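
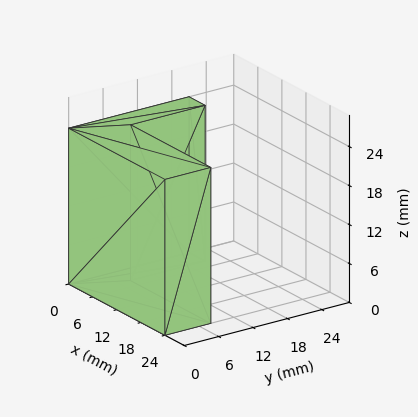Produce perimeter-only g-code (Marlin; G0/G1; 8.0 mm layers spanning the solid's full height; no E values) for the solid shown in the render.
Reading the render: the shape is an L-shaped prism: outer 24 × 21 mm, arm thicknesses ≈ 8 mm (horizontal) and 4 mm (vertical), extruded 24 mm in z (dimensions read to the nearest mm from the axis ticks). For the g-code, the solid's height is divided into equal slices at the stated Δz and each level perimeter traced with G1 moves after a G0 lift.

; perimeter-only toolpath
G21 ; units = mm
G90 ; absolute positioning
G28 ; home
; layer 1
G0 Z8.0
G0 X0.0 Y0.0
G1 X24.0 Y0.0
G1 X24.0 Y8.0
G1 X4.0 Y8.0
G1 X4.0 Y21.0
G1 X0.0 Y21.0
G1 X0.0 Y0.0
; layer 2
G0 Z16.0
G0 X0.0 Y0.0
G1 X24.0 Y0.0
G1 X24.0 Y8.0
G1 X4.0 Y8.0
G1 X4.0 Y21.0
G1 X0.0 Y21.0
G1 X0.0 Y0.0
; layer 3
G0 Z24.0
G0 X0.0 Y0.0
G1 X24.0 Y0.0
G1 X24.0 Y8.0
G1 X4.0 Y8.0
G1 X4.0 Y21.0
G1 X0.0 Y21.0
G1 X0.0 Y0.0
M2 ; end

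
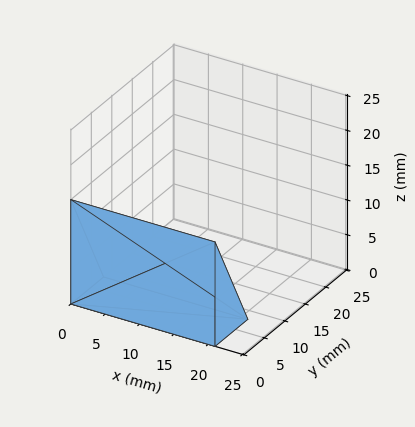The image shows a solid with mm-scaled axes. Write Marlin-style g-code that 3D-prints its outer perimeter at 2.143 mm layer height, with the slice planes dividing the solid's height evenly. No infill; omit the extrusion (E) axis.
Reading the render: the shape is a wedge (ramp): 21 × 8 mm base, rising to 15 mm along the y=0 edge and sloping linearly to z=0 at y=8 (dimensions read to the nearest mm from the axis ticks). For the g-code, the solid's height is divided into equal slices at the stated Δz and each level perimeter traced with G1 moves after a G0 lift.

; perimeter-only toolpath
G21 ; units = mm
G90 ; absolute positioning
G28 ; home
; layer 1
G0 Z2.143
G0 X0.000 Y0.000
G1 X21.000 Y0.000
G1 X21.000 Y6.857
G1 X0.000 Y6.857
G1 X0.000 Y0.000
; layer 2
G0 Z4.286
G0 X0.000 Y0.000
G1 X21.000 Y0.000
G1 X21.000 Y5.714
G1 X0.000 Y5.714
G1 X0.000 Y0.000
; layer 3
G0 Z6.429
G0 X0.000 Y0.000
G1 X21.000 Y0.000
G1 X21.000 Y4.571
G1 X0.000 Y4.571
G1 X0.000 Y0.000
; layer 4
G0 Z8.571
G0 X0.000 Y0.000
G1 X21.000 Y0.000
G1 X21.000 Y3.429
G1 X0.000 Y3.429
G1 X0.000 Y0.000
; layer 5
G0 Z10.714
G0 X0.000 Y0.000
G1 X21.000 Y0.000
G1 X21.000 Y2.286
G1 X0.000 Y2.286
G1 X0.000 Y0.000
; layer 6
G0 Z12.857
G0 X0.000 Y0.000
G1 X21.000 Y0.000
G1 X21.000 Y1.143
G1 X0.000 Y1.143
G1 X0.000 Y0.000
M2 ; end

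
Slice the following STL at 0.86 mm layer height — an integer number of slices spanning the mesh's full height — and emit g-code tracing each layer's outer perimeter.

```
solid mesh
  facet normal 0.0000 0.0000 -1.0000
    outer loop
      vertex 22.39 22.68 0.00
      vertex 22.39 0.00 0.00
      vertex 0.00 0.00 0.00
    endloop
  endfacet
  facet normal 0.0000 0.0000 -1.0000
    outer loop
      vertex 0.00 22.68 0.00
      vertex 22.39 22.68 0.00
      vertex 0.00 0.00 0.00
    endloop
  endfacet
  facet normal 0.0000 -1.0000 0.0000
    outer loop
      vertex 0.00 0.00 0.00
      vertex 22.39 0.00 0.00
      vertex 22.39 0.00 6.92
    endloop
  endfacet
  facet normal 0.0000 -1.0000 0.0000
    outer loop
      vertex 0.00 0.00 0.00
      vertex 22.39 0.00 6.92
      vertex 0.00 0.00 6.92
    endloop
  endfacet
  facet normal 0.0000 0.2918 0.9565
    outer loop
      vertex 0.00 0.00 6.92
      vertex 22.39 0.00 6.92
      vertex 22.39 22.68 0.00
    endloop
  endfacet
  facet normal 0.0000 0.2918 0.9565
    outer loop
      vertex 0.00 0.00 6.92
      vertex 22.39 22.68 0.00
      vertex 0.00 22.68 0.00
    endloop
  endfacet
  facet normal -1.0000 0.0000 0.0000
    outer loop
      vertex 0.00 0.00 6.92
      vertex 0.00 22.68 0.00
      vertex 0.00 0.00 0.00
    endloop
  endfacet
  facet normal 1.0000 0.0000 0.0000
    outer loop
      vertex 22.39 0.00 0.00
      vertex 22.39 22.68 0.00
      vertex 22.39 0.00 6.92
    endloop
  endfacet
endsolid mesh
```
; perimeter-only toolpath
G21 ; units = mm
G90 ; absolute positioning
G28 ; home
; layer 1
G0 Z0.86
G0 X0.00 Y0.00
G1 X22.39 Y0.00
G1 X22.39 Y19.84
G1 X0.00 Y19.84
G1 X0.00 Y0.00
; layer 2
G0 Z1.73
G0 X0.00 Y0.00
G1 X22.39 Y0.00
G1 X22.39 Y17.01
G1 X0.00 Y17.01
G1 X0.00 Y0.00
; layer 3
G0 Z2.59
G0 X0.00 Y0.00
G1 X22.39 Y0.00
G1 X22.39 Y14.18
G1 X0.00 Y14.18
G1 X0.00 Y0.00
; layer 4
G0 Z3.46
G0 X0.00 Y0.00
G1 X22.39 Y0.00
G1 X22.39 Y11.34
G1 X0.00 Y11.34
G1 X0.00 Y0.00
; layer 5
G0 Z4.33
G0 X0.00 Y0.00
G1 X22.39 Y0.00
G1 X22.39 Y8.50
G1 X0.00 Y8.50
G1 X0.00 Y0.00
; layer 6
G0 Z5.19
G0 X0.00 Y0.00
G1 X22.39 Y0.00
G1 X22.39 Y5.67
G1 X0.00 Y5.67
G1 X0.00 Y0.00
; layer 7
G0 Z6.05
G0 X0.00 Y0.00
G1 X22.39 Y0.00
G1 X22.39 Y2.83
G1 X0.00 Y2.83
G1 X0.00 Y0.00
M2 ; end

The solid is a wedge (ramp): 22.4 × 22.7 mm base, rising to 6.92 mm along the y=0 edge and sloping linearly to z=0 at y=22.7. Slicing at Δz = 0.86 mm — 8 equal slices spanning the solid's height, so layer i sits at z = i·h/8 — gives 7 non-empty perimeters. Each is a 4-segment closed polygon; G0 lifts to the layer z and rapids to the start vertex, then G1 traces the edges. The cross-section shrinks linearly with z (the slice at the apex is degenerate and omitted).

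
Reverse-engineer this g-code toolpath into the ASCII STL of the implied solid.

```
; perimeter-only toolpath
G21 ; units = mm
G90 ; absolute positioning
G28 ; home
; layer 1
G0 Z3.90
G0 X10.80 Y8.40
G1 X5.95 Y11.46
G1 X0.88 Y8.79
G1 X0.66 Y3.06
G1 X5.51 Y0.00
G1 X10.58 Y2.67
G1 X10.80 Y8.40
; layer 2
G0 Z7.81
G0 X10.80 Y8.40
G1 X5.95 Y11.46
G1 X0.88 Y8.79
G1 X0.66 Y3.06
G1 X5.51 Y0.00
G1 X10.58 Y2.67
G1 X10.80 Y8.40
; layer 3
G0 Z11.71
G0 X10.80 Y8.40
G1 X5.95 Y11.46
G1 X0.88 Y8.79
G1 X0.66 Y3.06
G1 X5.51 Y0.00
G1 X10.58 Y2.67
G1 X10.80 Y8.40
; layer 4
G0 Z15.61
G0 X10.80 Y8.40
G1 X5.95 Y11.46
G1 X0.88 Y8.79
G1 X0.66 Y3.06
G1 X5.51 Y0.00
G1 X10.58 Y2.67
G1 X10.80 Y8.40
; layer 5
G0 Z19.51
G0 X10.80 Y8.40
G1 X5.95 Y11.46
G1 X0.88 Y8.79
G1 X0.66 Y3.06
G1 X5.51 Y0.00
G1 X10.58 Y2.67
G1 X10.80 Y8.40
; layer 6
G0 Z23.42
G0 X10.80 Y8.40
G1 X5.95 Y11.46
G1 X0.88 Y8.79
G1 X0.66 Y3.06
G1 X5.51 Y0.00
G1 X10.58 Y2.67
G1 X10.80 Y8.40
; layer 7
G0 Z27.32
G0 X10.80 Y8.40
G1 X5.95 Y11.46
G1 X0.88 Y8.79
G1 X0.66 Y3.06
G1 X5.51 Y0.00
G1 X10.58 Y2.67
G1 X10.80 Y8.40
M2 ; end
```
solid part
  facet normal 0.0000 0.0000 -1.0000
    outer loop
      vertex 0.88 8.79 0.00
      vertex 5.95 11.46 0.00
      vertex 10.80 8.40 0.00
    endloop
  endfacet
  facet normal 0.0000 0.0000 -1.0000
    outer loop
      vertex 0.66 3.06 0.00
      vertex 0.88 8.79 0.00
      vertex 10.80 8.40 0.00
    endloop
  endfacet
  facet normal 0.0000 0.0000 -1.0000
    outer loop
      vertex 5.51 0.00 0.00
      vertex 0.66 3.06 0.00
      vertex 10.80 8.40 0.00
    endloop
  endfacet
  facet normal 0.0000 0.0000 -1.0000
    outer loop
      vertex 10.58 2.67 0.00
      vertex 5.51 0.00 0.00
      vertex 10.80 8.40 0.00
    endloop
  endfacet
  facet normal 0.0000 0.0000 1.0000
    outer loop
      vertex 10.80 8.40 27.32
      vertex 5.95 11.46 27.32
      vertex 0.88 8.79 27.32
    endloop
  endfacet
  facet normal 0.0000 0.0000 1.0000
    outer loop
      vertex 10.80 8.40 27.32
      vertex 0.88 8.79 27.32
      vertex 0.66 3.06 27.32
    endloop
  endfacet
  facet normal 0.0000 0.0000 1.0000
    outer loop
      vertex 10.80 8.40 27.32
      vertex 0.66 3.06 27.32
      vertex 5.51 0.00 27.32
    endloop
  endfacet
  facet normal 0.0000 0.0000 1.0000
    outer loop
      vertex 10.80 8.40 27.32
      vertex 5.51 0.00 27.32
      vertex 10.58 2.67 27.32
    endloop
  endfacet
  facet normal 0.5336 0.8457 0.0000
    outer loop
      vertex 10.80 8.40 0.00
      vertex 5.95 11.46 0.00
      vertex 5.95 11.46 27.32
    endloop
  endfacet
  facet normal 0.5336 0.8457 0.0000
    outer loop
      vertex 10.80 8.40 0.00
      vertex 5.95 11.46 27.32
      vertex 10.80 8.40 27.32
    endloop
  endfacet
  facet normal -0.4660 0.8848 0.0000
    outer loop
      vertex 5.95 11.46 0.00
      vertex 0.88 8.79 0.00
      vertex 0.88 8.79 27.32
    endloop
  endfacet
  facet normal -0.4660 0.8848 0.0000
    outer loop
      vertex 5.95 11.46 0.00
      vertex 0.88 8.79 27.32
      vertex 5.95 11.46 27.32
    endloop
  endfacet
  facet normal -0.9993 0.0384 0.0000
    outer loop
      vertex 0.88 8.79 0.00
      vertex 0.66 3.06 0.00
      vertex 0.66 3.06 27.32
    endloop
  endfacet
  facet normal -0.9993 0.0384 0.0000
    outer loop
      vertex 0.88 8.79 0.00
      vertex 0.66 3.06 27.32
      vertex 0.88 8.79 27.32
    endloop
  endfacet
  facet normal -0.5336 -0.8457 0.0000
    outer loop
      vertex 0.66 3.06 0.00
      vertex 5.51 0.00 0.00
      vertex 5.51 0.00 27.32
    endloop
  endfacet
  facet normal -0.5336 -0.8457 0.0000
    outer loop
      vertex 0.66 3.06 0.00
      vertex 5.51 0.00 27.32
      vertex 0.66 3.06 27.32
    endloop
  endfacet
  facet normal 0.4660 -0.8848 0.0000
    outer loop
      vertex 5.51 0.00 0.00
      vertex 10.58 2.67 0.00
      vertex 10.58 2.67 27.32
    endloop
  endfacet
  facet normal 0.4660 -0.8848 0.0000
    outer loop
      vertex 5.51 0.00 0.00
      vertex 10.58 2.67 27.32
      vertex 5.51 0.00 27.32
    endloop
  endfacet
  facet normal 0.9993 -0.0384 0.0000
    outer loop
      vertex 10.58 2.67 0.00
      vertex 10.80 8.40 0.00
      vertex 10.80 8.40 27.32
    endloop
  endfacet
  facet normal 0.9993 -0.0384 0.0000
    outer loop
      vertex 10.58 2.67 0.00
      vertex 10.80 8.40 27.32
      vertex 10.58 2.67 27.32
    endloop
  endfacet
endsolid part

The G0 Z moves step by Δz≈3.90 mm. Every layer's G1 loop is the same polygon, so the solid is a straight extrusion of it from z=0 to z≈27.3. Closing with flat bottom and top caps and triangulating gives 20 facets — a regular 6-sided prism (a cylinder approximated with 6 flat sides), circumscribed radius ≈ 5.73 mm, height ≈ 27.3 mm.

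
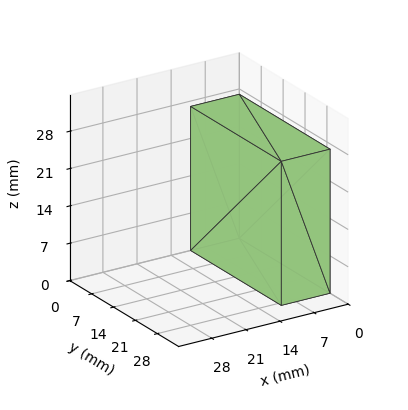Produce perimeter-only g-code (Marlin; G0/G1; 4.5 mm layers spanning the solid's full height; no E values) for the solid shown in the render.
Reading the render: the shape is a rectangular box, roughly 10 × 29 mm footprint and 27 mm tall (dimensions read to the nearest mm from the axis ticks). For the g-code, the solid's height is divided into equal slices at the stated Δz and each level perimeter traced with G1 moves after a G0 lift.

; perimeter-only toolpath
G21 ; units = mm
G90 ; absolute positioning
G28 ; home
; layer 1
G0 Z4.5
G0 X0.0 Y0.0
G1 X10.0 Y0.0
G1 X10.0 Y29.0
G1 X0.0 Y29.0
G1 X0.0 Y0.0
; layer 2
G0 Z9.0
G0 X0.0 Y0.0
G1 X10.0 Y0.0
G1 X10.0 Y29.0
G1 X0.0 Y29.0
G1 X0.0 Y0.0
; layer 3
G0 Z13.5
G0 X0.0 Y0.0
G1 X10.0 Y0.0
G1 X10.0 Y29.0
G1 X0.0 Y29.0
G1 X0.0 Y0.0
; layer 4
G0 Z18.0
G0 X0.0 Y0.0
G1 X10.0 Y0.0
G1 X10.0 Y29.0
G1 X0.0 Y29.0
G1 X0.0 Y0.0
; layer 5
G0 Z22.5
G0 X0.0 Y0.0
G1 X10.0 Y0.0
G1 X10.0 Y29.0
G1 X0.0 Y29.0
G1 X0.0 Y0.0
; layer 6
G0 Z27.0
G0 X0.0 Y0.0
G1 X10.0 Y0.0
G1 X10.0 Y29.0
G1 X0.0 Y29.0
G1 X0.0 Y0.0
M2 ; end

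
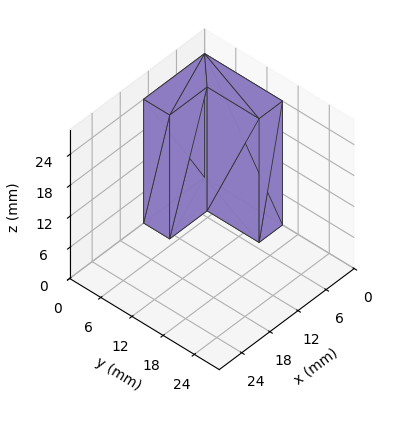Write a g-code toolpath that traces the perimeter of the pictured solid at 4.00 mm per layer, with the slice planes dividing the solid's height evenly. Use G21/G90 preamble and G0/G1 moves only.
Reading the render: the shape is an L-shaped prism: outer 13 × 15 mm, arm thicknesses ≈ 5 mm (horizontal) and 5 mm (vertical), extruded 24 mm in z (dimensions read to the nearest mm from the axis ticks). For the g-code, the solid's height is divided into equal slices at the stated Δz and each level perimeter traced with G1 moves after a G0 lift.

; perimeter-only toolpath
G21 ; units = mm
G90 ; absolute positioning
G28 ; home
; layer 1
G0 Z4.00
G0 X0.00 Y0.00
G1 X13.00 Y0.00
G1 X13.00 Y5.00
G1 X5.00 Y5.00
G1 X5.00 Y15.00
G1 X0.00 Y15.00
G1 X0.00 Y0.00
; layer 2
G0 Z8.00
G0 X0.00 Y0.00
G1 X13.00 Y0.00
G1 X13.00 Y5.00
G1 X5.00 Y5.00
G1 X5.00 Y15.00
G1 X0.00 Y15.00
G1 X0.00 Y0.00
; layer 3
G0 Z12.00
G0 X0.00 Y0.00
G1 X13.00 Y0.00
G1 X13.00 Y5.00
G1 X5.00 Y5.00
G1 X5.00 Y15.00
G1 X0.00 Y15.00
G1 X0.00 Y0.00
; layer 4
G0 Z16.00
G0 X0.00 Y0.00
G1 X13.00 Y0.00
G1 X13.00 Y5.00
G1 X5.00 Y5.00
G1 X5.00 Y15.00
G1 X0.00 Y15.00
G1 X0.00 Y0.00
; layer 5
G0 Z20.00
G0 X0.00 Y0.00
G1 X13.00 Y0.00
G1 X13.00 Y5.00
G1 X5.00 Y5.00
G1 X5.00 Y15.00
G1 X0.00 Y15.00
G1 X0.00 Y0.00
; layer 6
G0 Z24.00
G0 X0.00 Y0.00
G1 X13.00 Y0.00
G1 X13.00 Y5.00
G1 X5.00 Y5.00
G1 X5.00 Y15.00
G1 X0.00 Y15.00
G1 X0.00 Y0.00
M2 ; end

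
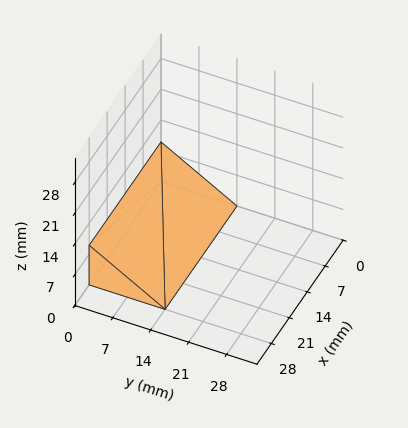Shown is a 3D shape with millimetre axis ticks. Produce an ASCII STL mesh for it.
Reading the render: the shape is a wedge (ramp): 28 × 14 mm base, rising to 9 mm along the y=0 edge and sloping linearly to z=0 at y=14 (dimensions read to the nearest mm from the axis ticks). For the STL, each face is triangulated and given an outward normal.

solid part
  facet normal 0.0000 0.0000 -1.0000
    outer loop
      vertex 28.0 14.0 0.0
      vertex 28.0 0.0 0.0
      vertex 0.0 0.0 0.0
    endloop
  endfacet
  facet normal 0.0000 0.0000 -1.0000
    outer loop
      vertex 0.0 14.0 0.0
      vertex 28.0 14.0 0.0
      vertex 0.0 0.0 0.0
    endloop
  endfacet
  facet normal 0.0000 -1.0000 0.0000
    outer loop
      vertex 0.0 0.0 0.0
      vertex 28.0 0.0 0.0
      vertex 28.0 0.0 9.0
    endloop
  endfacet
  facet normal 0.0000 -1.0000 0.0000
    outer loop
      vertex 0.0 0.0 0.0
      vertex 28.0 0.0 9.0
      vertex 0.0 0.0 9.0
    endloop
  endfacet
  facet normal 0.0000 0.5408 0.8412
    outer loop
      vertex 0.0 0.0 9.0
      vertex 28.0 0.0 9.0
      vertex 28.0 14.0 0.0
    endloop
  endfacet
  facet normal 0.0000 0.5408 0.8412
    outer loop
      vertex 0.0 0.0 9.0
      vertex 28.0 14.0 0.0
      vertex 0.0 14.0 0.0
    endloop
  endfacet
  facet normal -1.0000 0.0000 0.0000
    outer loop
      vertex 0.0 0.0 9.0
      vertex 0.0 14.0 0.0
      vertex 0.0 0.0 0.0
    endloop
  endfacet
  facet normal 1.0000 0.0000 0.0000
    outer loop
      vertex 28.0 0.0 0.0
      vertex 28.0 14.0 0.0
      vertex 28.0 0.0 9.0
    endloop
  endfacet
endsolid part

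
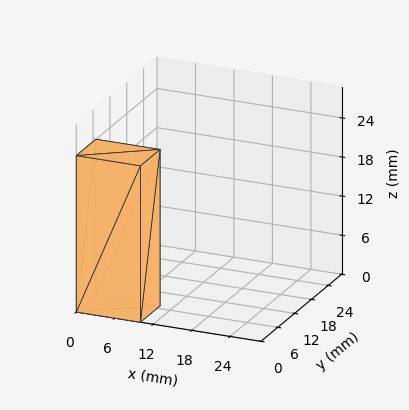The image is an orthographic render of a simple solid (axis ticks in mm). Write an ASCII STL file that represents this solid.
Reading the render: the shape is a rectangular box, roughly 10 × 7 mm footprint and 24 mm tall (dimensions read to the nearest mm from the axis ticks). For the STL, each face is triangulated and given an outward normal.

solid part
  facet normal 0.0000 0.0000 -1.0000
    outer loop
      vertex 10.000 7.000 0.000
      vertex 10.000 0.000 0.000
      vertex 0.000 0.000 0.000
    endloop
  endfacet
  facet normal 0.0000 0.0000 -1.0000
    outer loop
      vertex 0.000 7.000 0.000
      vertex 10.000 7.000 0.000
      vertex 0.000 0.000 0.000
    endloop
  endfacet
  facet normal 0.0000 0.0000 1.0000
    outer loop
      vertex 0.000 0.000 24.000
      vertex 10.000 0.000 24.000
      vertex 10.000 7.000 24.000
    endloop
  endfacet
  facet normal 0.0000 0.0000 1.0000
    outer loop
      vertex 0.000 0.000 24.000
      vertex 10.000 7.000 24.000
      vertex 0.000 7.000 24.000
    endloop
  endfacet
  facet normal 0.0000 -1.0000 0.0000
    outer loop
      vertex 0.000 0.000 0.000
      vertex 10.000 0.000 0.000
      vertex 10.000 0.000 24.000
    endloop
  endfacet
  facet normal 0.0000 -1.0000 0.0000
    outer loop
      vertex 0.000 0.000 0.000
      vertex 10.000 0.000 24.000
      vertex 0.000 0.000 24.000
    endloop
  endfacet
  facet normal 0.0000 1.0000 0.0000
    outer loop
      vertex 10.000 7.000 24.000
      vertex 10.000 7.000 0.000
      vertex 0.000 7.000 0.000
    endloop
  endfacet
  facet normal 0.0000 1.0000 0.0000
    outer loop
      vertex 0.000 7.000 24.000
      vertex 10.000 7.000 24.000
      vertex 0.000 7.000 0.000
    endloop
  endfacet
  facet normal -1.0000 0.0000 0.0000
    outer loop
      vertex 0.000 7.000 24.000
      vertex 0.000 7.000 0.000
      vertex 0.000 0.000 0.000
    endloop
  endfacet
  facet normal -1.0000 0.0000 0.0000
    outer loop
      vertex 0.000 0.000 24.000
      vertex 0.000 7.000 24.000
      vertex 0.000 0.000 0.000
    endloop
  endfacet
  facet normal 1.0000 0.0000 0.0000
    outer loop
      vertex 10.000 0.000 0.000
      vertex 10.000 7.000 0.000
      vertex 10.000 7.000 24.000
    endloop
  endfacet
  facet normal 1.0000 0.0000 0.0000
    outer loop
      vertex 10.000 0.000 0.000
      vertex 10.000 7.000 24.000
      vertex 10.000 0.000 24.000
    endloop
  endfacet
endsolid part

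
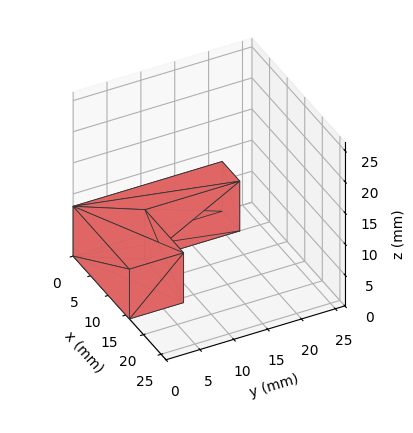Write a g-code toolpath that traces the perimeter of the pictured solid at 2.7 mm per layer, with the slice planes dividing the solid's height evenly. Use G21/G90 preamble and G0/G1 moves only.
Reading the render: the shape is an L-shaped prism: outer 16 × 22 mm, arm thicknesses ≈ 8 mm (horizontal) and 5 mm (vertical), extruded 8 mm in z (dimensions read to the nearest mm from the axis ticks). For the g-code, the solid's height is divided into equal slices at the stated Δz and each level perimeter traced with G1 moves after a G0 lift.

; perimeter-only toolpath
G21 ; units = mm
G90 ; absolute positioning
G28 ; home
; layer 1
G0 Z2.7
G0 X0.0 Y0.0
G1 X16.0 Y0.0
G1 X16.0 Y8.0
G1 X5.0 Y8.0
G1 X5.0 Y22.0
G1 X0.0 Y22.0
G1 X0.0 Y0.0
; layer 2
G0 Z5.3
G0 X0.0 Y0.0
G1 X16.0 Y0.0
G1 X16.0 Y8.0
G1 X5.0 Y8.0
G1 X5.0 Y22.0
G1 X0.0 Y22.0
G1 X0.0 Y0.0
; layer 3
G0 Z8.0
G0 X0.0 Y0.0
G1 X16.0 Y0.0
G1 X16.0 Y8.0
G1 X5.0 Y8.0
G1 X5.0 Y22.0
G1 X0.0 Y22.0
G1 X0.0 Y0.0
M2 ; end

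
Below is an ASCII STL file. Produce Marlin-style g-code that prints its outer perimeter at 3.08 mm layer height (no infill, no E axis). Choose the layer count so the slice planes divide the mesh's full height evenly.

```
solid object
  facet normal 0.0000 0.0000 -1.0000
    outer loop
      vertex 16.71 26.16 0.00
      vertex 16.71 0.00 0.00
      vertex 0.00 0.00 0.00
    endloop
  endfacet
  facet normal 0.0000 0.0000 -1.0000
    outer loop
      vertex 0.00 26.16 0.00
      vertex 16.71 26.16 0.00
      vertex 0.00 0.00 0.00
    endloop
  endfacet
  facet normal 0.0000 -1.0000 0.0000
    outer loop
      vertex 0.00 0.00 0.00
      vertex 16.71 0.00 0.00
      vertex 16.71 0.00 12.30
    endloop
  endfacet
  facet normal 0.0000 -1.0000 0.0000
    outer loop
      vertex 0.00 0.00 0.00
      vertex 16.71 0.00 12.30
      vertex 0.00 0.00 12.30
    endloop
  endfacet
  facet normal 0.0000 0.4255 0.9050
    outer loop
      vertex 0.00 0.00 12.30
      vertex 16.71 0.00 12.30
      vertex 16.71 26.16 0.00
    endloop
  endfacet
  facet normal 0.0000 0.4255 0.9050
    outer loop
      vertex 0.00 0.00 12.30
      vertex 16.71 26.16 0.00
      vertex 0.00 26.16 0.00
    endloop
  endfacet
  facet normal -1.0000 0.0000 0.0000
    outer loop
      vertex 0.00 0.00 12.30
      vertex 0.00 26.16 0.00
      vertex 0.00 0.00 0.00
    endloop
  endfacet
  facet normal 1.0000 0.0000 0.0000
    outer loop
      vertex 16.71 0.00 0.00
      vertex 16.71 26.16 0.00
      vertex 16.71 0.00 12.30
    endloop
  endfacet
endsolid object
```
; perimeter-only toolpath
G21 ; units = mm
G90 ; absolute positioning
G28 ; home
; layer 1
G0 Z3.08
G0 X0.00 Y0.00
G1 X16.71 Y0.00
G1 X16.71 Y19.62
G1 X0.00 Y19.62
G1 X0.00 Y0.00
; layer 2
G0 Z6.15
G0 X0.00 Y0.00
G1 X16.71 Y0.00
G1 X16.71 Y13.08
G1 X0.00 Y13.08
G1 X0.00 Y0.00
; layer 3
G0 Z9.23
G0 X0.00 Y0.00
G1 X16.71 Y0.00
G1 X16.71 Y6.54
G1 X0.00 Y6.54
G1 X0.00 Y0.00
M2 ; end

The solid is a wedge (ramp): 16.7 × 26.2 mm base, rising to 12.3 mm along the y=0 edge and sloping linearly to z=0 at y=26.2. Slicing at Δz = 3.08 mm — 4 equal slices spanning the solid's height, so layer i sits at z = i·h/4 — gives 3 non-empty perimeters. Each is a 4-segment closed polygon; G0 lifts to the layer z and rapids to the start vertex, then G1 traces the edges. The cross-section shrinks linearly with z (the slice at the apex is degenerate and omitted).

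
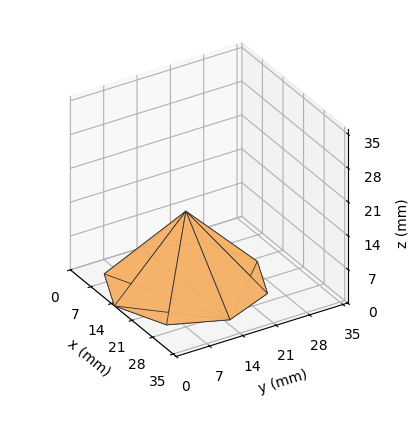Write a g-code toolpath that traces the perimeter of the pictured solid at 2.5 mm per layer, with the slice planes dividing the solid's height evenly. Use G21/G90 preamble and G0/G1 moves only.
Reading the render: the shape is a regular 8-sided pyramid, base circumscribed radius ≈ 15 mm, apex at z ≈ 15 mm (dimensions read to the nearest mm from the axis ticks). For the g-code, the solid's height is divided into equal slices at the stated Δz and each level perimeter traced with G1 moves after a G0 lift.

; perimeter-only toolpath
G21 ; units = mm
G90 ; absolute positioning
G28 ; home
; layer 1
G0 Z2.5
G0 X27.5 Y15.0
G1 X23.8 Y23.8
G1 X15.0 Y27.5
G1 X6.2 Y23.8
G1 X2.5 Y15.0
G1 X6.2 Y6.2
G1 X15.0 Y2.5
G1 X23.8 Y6.2
G1 X27.5 Y15.0
; layer 2
G0 Z5.0
G0 X25.0 Y15.0
G1 X22.1 Y22.1
G1 X15.0 Y25.0
G1 X7.9 Y22.1
G1 X5.0 Y15.0
G1 X7.9 Y7.9
G1 X15.0 Y5.0
G1 X22.1 Y7.9
G1 X25.0 Y15.0
; layer 3
G0 Z7.5
G0 X22.5 Y15.0
G1 X20.3 Y20.3
G1 X15.0 Y22.5
G1 X9.7 Y20.3
G1 X7.5 Y15.0
G1 X9.7 Y9.7
G1 X15.0 Y7.5
G1 X20.3 Y9.7
G1 X22.5 Y15.0
; layer 4
G0 Z10.0
G0 X20.0 Y15.0
G1 X18.5 Y18.5
G1 X15.0 Y20.0
G1 X11.5 Y18.5
G1 X10.0 Y15.0
G1 X11.5 Y11.5
G1 X15.0 Y10.0
G1 X18.5 Y11.5
G1 X20.0 Y15.0
; layer 5
G0 Z12.5
G0 X17.5 Y15.0
G1 X16.8 Y16.8
G1 X15.0 Y17.5
G1 X13.2 Y16.8
G1 X12.5 Y15.0
G1 X13.2 Y13.2
G1 X15.0 Y12.5
G1 X16.8 Y13.2
G1 X17.5 Y15.0
M2 ; end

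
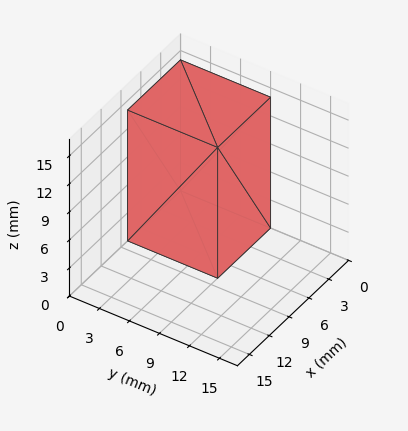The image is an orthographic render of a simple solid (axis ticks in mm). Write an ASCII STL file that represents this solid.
Reading the render: the shape is a rectangular box, roughly 8 × 9 mm footprint and 14 mm tall (dimensions read to the nearest mm from the axis ticks). For the STL, each face is triangulated and given an outward normal.

solid part
  facet normal 0.0000 0.0000 -1.0000
    outer loop
      vertex 8.000 9.000 0.000
      vertex 8.000 0.000 0.000
      vertex 0.000 0.000 0.000
    endloop
  endfacet
  facet normal 0.0000 0.0000 -1.0000
    outer loop
      vertex 0.000 9.000 0.000
      vertex 8.000 9.000 0.000
      vertex 0.000 0.000 0.000
    endloop
  endfacet
  facet normal 0.0000 0.0000 1.0000
    outer loop
      vertex 0.000 0.000 14.000
      vertex 8.000 0.000 14.000
      vertex 8.000 9.000 14.000
    endloop
  endfacet
  facet normal 0.0000 0.0000 1.0000
    outer loop
      vertex 0.000 0.000 14.000
      vertex 8.000 9.000 14.000
      vertex 0.000 9.000 14.000
    endloop
  endfacet
  facet normal 0.0000 -1.0000 0.0000
    outer loop
      vertex 0.000 0.000 0.000
      vertex 8.000 0.000 0.000
      vertex 8.000 0.000 14.000
    endloop
  endfacet
  facet normal 0.0000 -1.0000 0.0000
    outer loop
      vertex 0.000 0.000 0.000
      vertex 8.000 0.000 14.000
      vertex 0.000 0.000 14.000
    endloop
  endfacet
  facet normal 0.0000 1.0000 0.0000
    outer loop
      vertex 8.000 9.000 14.000
      vertex 8.000 9.000 0.000
      vertex 0.000 9.000 0.000
    endloop
  endfacet
  facet normal 0.0000 1.0000 0.0000
    outer loop
      vertex 0.000 9.000 14.000
      vertex 8.000 9.000 14.000
      vertex 0.000 9.000 0.000
    endloop
  endfacet
  facet normal -1.0000 0.0000 0.0000
    outer loop
      vertex 0.000 9.000 14.000
      vertex 0.000 9.000 0.000
      vertex 0.000 0.000 0.000
    endloop
  endfacet
  facet normal -1.0000 0.0000 0.0000
    outer loop
      vertex 0.000 0.000 14.000
      vertex 0.000 9.000 14.000
      vertex 0.000 0.000 0.000
    endloop
  endfacet
  facet normal 1.0000 0.0000 0.0000
    outer loop
      vertex 8.000 0.000 0.000
      vertex 8.000 9.000 0.000
      vertex 8.000 9.000 14.000
    endloop
  endfacet
  facet normal 1.0000 0.0000 0.0000
    outer loop
      vertex 8.000 0.000 0.000
      vertex 8.000 9.000 14.000
      vertex 8.000 0.000 14.000
    endloop
  endfacet
endsolid part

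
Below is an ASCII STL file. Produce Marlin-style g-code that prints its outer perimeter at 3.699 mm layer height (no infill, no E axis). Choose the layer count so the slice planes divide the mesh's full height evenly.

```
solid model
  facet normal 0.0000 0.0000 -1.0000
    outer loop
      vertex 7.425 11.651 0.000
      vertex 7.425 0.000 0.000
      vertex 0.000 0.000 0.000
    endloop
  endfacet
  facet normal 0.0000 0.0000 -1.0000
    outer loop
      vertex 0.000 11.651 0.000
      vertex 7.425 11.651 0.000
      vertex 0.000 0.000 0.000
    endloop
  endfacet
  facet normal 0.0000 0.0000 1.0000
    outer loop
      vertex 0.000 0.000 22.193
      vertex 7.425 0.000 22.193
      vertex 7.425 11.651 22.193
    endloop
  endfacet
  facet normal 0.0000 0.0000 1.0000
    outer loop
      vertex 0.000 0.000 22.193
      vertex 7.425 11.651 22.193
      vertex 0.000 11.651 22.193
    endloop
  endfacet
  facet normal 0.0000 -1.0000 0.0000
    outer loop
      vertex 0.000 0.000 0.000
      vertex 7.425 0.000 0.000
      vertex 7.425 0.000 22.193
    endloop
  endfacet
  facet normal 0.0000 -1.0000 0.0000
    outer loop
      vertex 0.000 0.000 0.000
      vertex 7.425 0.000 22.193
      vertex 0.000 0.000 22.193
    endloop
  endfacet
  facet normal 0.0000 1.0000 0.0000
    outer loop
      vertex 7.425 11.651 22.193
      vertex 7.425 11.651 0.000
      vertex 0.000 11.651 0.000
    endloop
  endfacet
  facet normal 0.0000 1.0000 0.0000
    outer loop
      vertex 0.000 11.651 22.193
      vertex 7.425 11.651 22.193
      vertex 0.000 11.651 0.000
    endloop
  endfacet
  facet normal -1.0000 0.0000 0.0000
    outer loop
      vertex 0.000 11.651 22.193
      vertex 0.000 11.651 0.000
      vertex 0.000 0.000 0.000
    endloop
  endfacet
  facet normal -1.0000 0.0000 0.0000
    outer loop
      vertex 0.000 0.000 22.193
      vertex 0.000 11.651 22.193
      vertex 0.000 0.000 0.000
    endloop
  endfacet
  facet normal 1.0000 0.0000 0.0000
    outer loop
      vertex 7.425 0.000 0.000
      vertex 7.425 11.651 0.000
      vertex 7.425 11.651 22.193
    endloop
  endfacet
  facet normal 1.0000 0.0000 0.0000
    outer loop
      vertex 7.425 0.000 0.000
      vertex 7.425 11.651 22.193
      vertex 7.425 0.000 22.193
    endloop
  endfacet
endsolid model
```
; perimeter-only toolpath
G21 ; units = mm
G90 ; absolute positioning
G28 ; home
; layer 1
G0 Z3.699
G0 X0.000 Y0.000
G1 X7.425 Y0.000
G1 X7.425 Y11.651
G1 X0.000 Y11.651
G1 X0.000 Y0.000
; layer 2
G0 Z7.398
G0 X0.000 Y0.000
G1 X7.425 Y0.000
G1 X7.425 Y11.651
G1 X0.000 Y11.651
G1 X0.000 Y0.000
; layer 3
G0 Z11.097
G0 X0.000 Y0.000
G1 X7.425 Y0.000
G1 X7.425 Y11.651
G1 X0.000 Y11.651
G1 X0.000 Y0.000
; layer 4
G0 Z14.795
G0 X0.000 Y0.000
G1 X7.425 Y0.000
G1 X7.425 Y11.651
G1 X0.000 Y11.651
G1 X0.000 Y0.000
; layer 5
G0 Z18.494
G0 X0.000 Y0.000
G1 X7.425 Y0.000
G1 X7.425 Y11.651
G1 X0.000 Y11.651
G1 X0.000 Y0.000
; layer 6
G0 Z22.193
G0 X0.000 Y0.000
G1 X7.425 Y0.000
G1 X7.425 Y11.651
G1 X0.000 Y11.651
G1 X0.000 Y0.000
M2 ; end

The solid is a rectangular box, roughly 7.42 × 11.7 mm footprint and 22.2 mm tall. Slicing at Δz = 3.699 mm — 6 equal slices spanning the solid's height, so layer i sits at z = i·h/6 — gives 6 non-empty perimeters. Each is a 4-segment closed polygon; G0 lifts to the layer z and rapids to the start vertex, then G1 traces the edges.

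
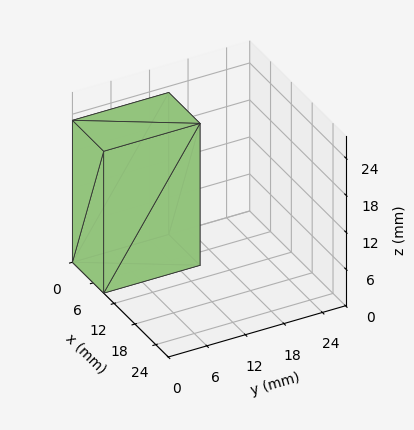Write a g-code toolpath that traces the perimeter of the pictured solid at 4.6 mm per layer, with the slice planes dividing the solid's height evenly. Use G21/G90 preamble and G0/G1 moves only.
Reading the render: the shape is a rectangular box, roughly 9 × 15 mm footprint and 23 mm tall (dimensions read to the nearest mm from the axis ticks). For the g-code, the solid's height is divided into equal slices at the stated Δz and each level perimeter traced with G1 moves after a G0 lift.

; perimeter-only toolpath
G21 ; units = mm
G90 ; absolute positioning
G28 ; home
; layer 1
G0 Z4.6
G0 X0.0 Y0.0
G1 X9.0 Y0.0
G1 X9.0 Y15.0
G1 X0.0 Y15.0
G1 X0.0 Y0.0
; layer 2
G0 Z9.2
G0 X0.0 Y0.0
G1 X9.0 Y0.0
G1 X9.0 Y15.0
G1 X0.0 Y15.0
G1 X0.0 Y0.0
; layer 3
G0 Z13.8
G0 X0.0 Y0.0
G1 X9.0 Y0.0
G1 X9.0 Y15.0
G1 X0.0 Y15.0
G1 X0.0 Y0.0
; layer 4
G0 Z18.4
G0 X0.0 Y0.0
G1 X9.0 Y0.0
G1 X9.0 Y15.0
G1 X0.0 Y15.0
G1 X0.0 Y0.0
; layer 5
G0 Z23.0
G0 X0.0 Y0.0
G1 X9.0 Y0.0
G1 X9.0 Y15.0
G1 X0.0 Y15.0
G1 X0.0 Y0.0
M2 ; end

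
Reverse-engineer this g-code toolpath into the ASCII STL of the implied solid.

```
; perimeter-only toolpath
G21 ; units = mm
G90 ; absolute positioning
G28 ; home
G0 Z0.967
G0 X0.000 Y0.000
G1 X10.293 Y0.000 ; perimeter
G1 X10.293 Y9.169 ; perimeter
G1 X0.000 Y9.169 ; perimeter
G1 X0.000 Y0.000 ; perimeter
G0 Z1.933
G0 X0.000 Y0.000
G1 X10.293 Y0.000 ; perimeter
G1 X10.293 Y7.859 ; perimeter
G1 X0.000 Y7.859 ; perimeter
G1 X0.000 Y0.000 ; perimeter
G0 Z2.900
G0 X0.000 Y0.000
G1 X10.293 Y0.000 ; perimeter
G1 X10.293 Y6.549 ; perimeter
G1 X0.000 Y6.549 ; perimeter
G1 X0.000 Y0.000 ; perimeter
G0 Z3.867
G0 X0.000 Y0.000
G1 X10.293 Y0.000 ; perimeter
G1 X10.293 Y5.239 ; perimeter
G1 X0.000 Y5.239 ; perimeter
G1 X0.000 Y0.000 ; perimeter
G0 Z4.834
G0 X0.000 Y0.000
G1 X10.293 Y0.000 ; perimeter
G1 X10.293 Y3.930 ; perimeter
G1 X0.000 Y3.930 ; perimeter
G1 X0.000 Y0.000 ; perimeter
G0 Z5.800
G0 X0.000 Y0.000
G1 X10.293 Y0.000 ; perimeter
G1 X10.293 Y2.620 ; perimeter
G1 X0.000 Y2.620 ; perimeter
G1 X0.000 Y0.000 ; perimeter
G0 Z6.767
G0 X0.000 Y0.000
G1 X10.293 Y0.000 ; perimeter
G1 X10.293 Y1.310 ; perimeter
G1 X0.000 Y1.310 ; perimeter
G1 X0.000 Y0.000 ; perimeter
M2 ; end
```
solid part
  facet normal 0.0000 0.0000 -1.0000
    outer loop
      vertex 10.293 10.479 0.000
      vertex 10.293 0.000 0.000
      vertex 0.000 0.000 0.000
    endloop
  endfacet
  facet normal 0.0000 0.0000 -1.0000
    outer loop
      vertex 0.000 10.479 0.000
      vertex 10.293 10.479 0.000
      vertex 0.000 0.000 0.000
    endloop
  endfacet
  facet normal 0.0000 -1.0000 0.0000
    outer loop
      vertex 0.000 0.000 0.000
      vertex 10.293 0.000 0.000
      vertex 10.293 0.000 7.734
    endloop
  endfacet
  facet normal 0.0000 -1.0000 0.0000
    outer loop
      vertex 0.000 0.000 0.000
      vertex 10.293 0.000 7.734
      vertex 0.000 0.000 7.734
    endloop
  endfacet
  facet normal 0.0000 0.5938 0.8046
    outer loop
      vertex 0.000 0.000 7.734
      vertex 10.293 0.000 7.734
      vertex 10.293 10.479 0.000
    endloop
  endfacet
  facet normal 0.0000 0.5938 0.8046
    outer loop
      vertex 0.000 0.000 7.734
      vertex 10.293 10.479 0.000
      vertex 0.000 10.479 0.000
    endloop
  endfacet
  facet normal -1.0000 0.0000 0.0000
    outer loop
      vertex 0.000 0.000 7.734
      vertex 0.000 10.479 0.000
      vertex 0.000 0.000 0.000
    endloop
  endfacet
  facet normal 1.0000 0.0000 0.0000
    outer loop
      vertex 10.293 0.000 0.000
      vertex 10.293 10.479 0.000
      vertex 10.293 0.000 7.734
    endloop
  endfacet
endsolid part

The G0 Z moves step by Δz≈0.967 mm. The G1 loops shrink linearly with z, so the solid tapers from its base footprint up to z≈7.73. Closing with a flat bottom cap and the tapered top and triangulating gives 8 facets — a wedge (ramp): 10.3 × 10.5 mm base, rising to 7.73 mm along the y=0 edge and sloping linearly to z=0 at y=10.5.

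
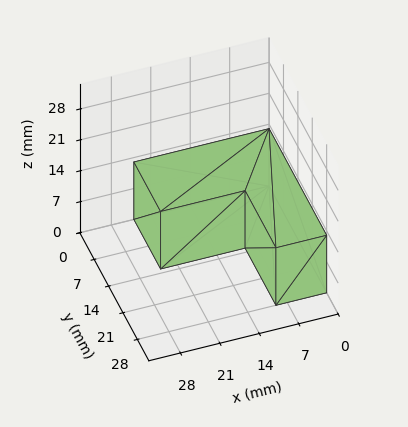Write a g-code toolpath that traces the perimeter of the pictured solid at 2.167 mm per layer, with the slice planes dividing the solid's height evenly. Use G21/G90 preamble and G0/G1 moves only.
Reading the render: the shape is an L-shaped prism: outer 24 × 28 mm, arm thicknesses ≈ 13 mm (horizontal) and 9 mm (vertical), extruded 13 mm in z (dimensions read to the nearest mm from the axis ticks). For the g-code, the solid's height is divided into equal slices at the stated Δz and each level perimeter traced with G1 moves after a G0 lift.

; perimeter-only toolpath
G21 ; units = mm
G90 ; absolute positioning
G28 ; home
; layer 1
G0 Z2.167
G0 X0.000 Y0.000
G1 X24.000 Y0.000
G1 X24.000 Y13.000
G1 X9.000 Y13.000
G1 X9.000 Y28.000
G1 X0.000 Y28.000
G1 X0.000 Y0.000
; layer 2
G0 Z4.333
G0 X0.000 Y0.000
G1 X24.000 Y0.000
G1 X24.000 Y13.000
G1 X9.000 Y13.000
G1 X9.000 Y28.000
G1 X0.000 Y28.000
G1 X0.000 Y0.000
; layer 3
G0 Z6.500
G0 X0.000 Y0.000
G1 X24.000 Y0.000
G1 X24.000 Y13.000
G1 X9.000 Y13.000
G1 X9.000 Y28.000
G1 X0.000 Y28.000
G1 X0.000 Y0.000
; layer 4
G0 Z8.667
G0 X0.000 Y0.000
G1 X24.000 Y0.000
G1 X24.000 Y13.000
G1 X9.000 Y13.000
G1 X9.000 Y28.000
G1 X0.000 Y28.000
G1 X0.000 Y0.000
; layer 5
G0 Z10.833
G0 X0.000 Y0.000
G1 X24.000 Y0.000
G1 X24.000 Y13.000
G1 X9.000 Y13.000
G1 X9.000 Y28.000
G1 X0.000 Y28.000
G1 X0.000 Y0.000
; layer 6
G0 Z13.000
G0 X0.000 Y0.000
G1 X24.000 Y0.000
G1 X24.000 Y13.000
G1 X9.000 Y13.000
G1 X9.000 Y28.000
G1 X0.000 Y28.000
G1 X0.000 Y0.000
M2 ; end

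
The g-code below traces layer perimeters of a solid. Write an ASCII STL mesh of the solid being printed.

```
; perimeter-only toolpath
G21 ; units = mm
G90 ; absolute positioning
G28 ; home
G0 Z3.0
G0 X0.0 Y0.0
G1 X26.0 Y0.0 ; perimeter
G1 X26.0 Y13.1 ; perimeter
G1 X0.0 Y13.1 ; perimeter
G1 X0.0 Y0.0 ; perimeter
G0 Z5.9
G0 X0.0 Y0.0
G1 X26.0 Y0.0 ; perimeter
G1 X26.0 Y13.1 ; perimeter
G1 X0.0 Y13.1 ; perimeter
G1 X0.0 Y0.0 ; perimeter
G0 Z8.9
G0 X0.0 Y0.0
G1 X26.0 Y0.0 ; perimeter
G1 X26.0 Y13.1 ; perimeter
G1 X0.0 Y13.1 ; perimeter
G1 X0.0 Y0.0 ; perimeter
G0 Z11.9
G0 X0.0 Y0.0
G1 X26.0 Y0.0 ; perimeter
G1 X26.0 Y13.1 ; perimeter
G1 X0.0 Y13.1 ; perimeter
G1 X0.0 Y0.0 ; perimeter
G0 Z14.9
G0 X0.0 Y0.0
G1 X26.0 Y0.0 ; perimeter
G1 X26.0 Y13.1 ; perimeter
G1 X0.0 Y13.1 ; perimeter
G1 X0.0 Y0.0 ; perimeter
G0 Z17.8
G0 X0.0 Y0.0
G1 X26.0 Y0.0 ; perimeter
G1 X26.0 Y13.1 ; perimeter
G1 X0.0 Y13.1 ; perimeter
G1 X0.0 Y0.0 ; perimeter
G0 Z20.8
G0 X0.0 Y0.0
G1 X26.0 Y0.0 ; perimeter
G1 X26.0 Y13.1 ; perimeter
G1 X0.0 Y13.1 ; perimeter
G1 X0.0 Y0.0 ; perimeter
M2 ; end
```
solid part
  facet normal 0.0000 0.0000 -1.0000
    outer loop
      vertex 26.0 13.1 0.0
      vertex 26.0 0.0 0.0
      vertex 0.0 0.0 0.0
    endloop
  endfacet
  facet normal 0.0000 0.0000 -1.0000
    outer loop
      vertex 0.0 13.1 0.0
      vertex 26.0 13.1 0.0
      vertex 0.0 0.0 0.0
    endloop
  endfacet
  facet normal 0.0000 0.0000 1.0000
    outer loop
      vertex 0.0 0.0 20.8
      vertex 26.0 0.0 20.8
      vertex 26.0 13.1 20.8
    endloop
  endfacet
  facet normal 0.0000 0.0000 1.0000
    outer loop
      vertex 0.0 0.0 20.8
      vertex 26.0 13.1 20.8
      vertex 0.0 13.1 20.8
    endloop
  endfacet
  facet normal 0.0000 -1.0000 0.0000
    outer loop
      vertex 0.0 0.0 0.0
      vertex 26.0 0.0 0.0
      vertex 26.0 0.0 20.8
    endloop
  endfacet
  facet normal 0.0000 -1.0000 0.0000
    outer loop
      vertex 0.0 0.0 0.0
      vertex 26.0 0.0 20.8
      vertex 0.0 0.0 20.8
    endloop
  endfacet
  facet normal 0.0000 1.0000 0.0000
    outer loop
      vertex 26.0 13.1 20.8
      vertex 26.0 13.1 0.0
      vertex 0.0 13.1 0.0
    endloop
  endfacet
  facet normal 0.0000 1.0000 0.0000
    outer loop
      vertex 0.0 13.1 20.8
      vertex 26.0 13.1 20.8
      vertex 0.0 13.1 0.0
    endloop
  endfacet
  facet normal -1.0000 0.0000 0.0000
    outer loop
      vertex 0.0 13.1 20.8
      vertex 0.0 13.1 0.0
      vertex 0.0 0.0 0.0
    endloop
  endfacet
  facet normal -1.0000 0.0000 0.0000
    outer loop
      vertex 0.0 0.0 20.8
      vertex 0.0 13.1 20.8
      vertex 0.0 0.0 0.0
    endloop
  endfacet
  facet normal 1.0000 0.0000 0.0000
    outer loop
      vertex 26.0 0.0 0.0
      vertex 26.0 13.1 0.0
      vertex 26.0 13.1 20.8
    endloop
  endfacet
  facet normal 1.0000 0.0000 0.0000
    outer loop
      vertex 26.0 0.0 0.0
      vertex 26.0 13.1 20.8
      vertex 26.0 0.0 20.8
    endloop
  endfacet
endsolid part

The G0 Z moves step by Δz≈3.0 mm. Every layer's G1 loop is the same polygon, so the solid is a straight extrusion of it from z=0 to z≈20.8. Closing with flat bottom and top caps and triangulating gives 12 facets — a rectangular box, roughly 26 × 13.1 mm footprint and 20.8 mm tall.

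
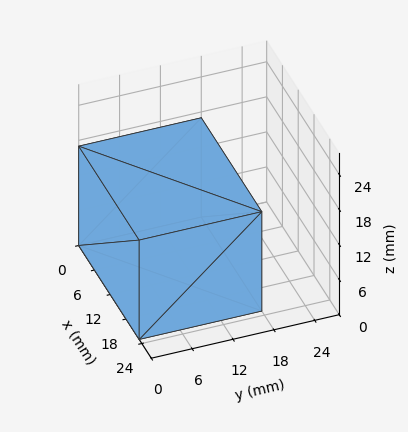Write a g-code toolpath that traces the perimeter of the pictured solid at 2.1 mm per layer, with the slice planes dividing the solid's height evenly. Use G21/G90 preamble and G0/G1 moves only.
Reading the render: the shape is a rectangular box, roughly 23 × 18 mm footprint and 17 mm tall (dimensions read to the nearest mm from the axis ticks). For the g-code, the solid's height is divided into equal slices at the stated Δz and each level perimeter traced with G1 moves after a G0 lift.

; perimeter-only toolpath
G21 ; units = mm
G90 ; absolute positioning
G28 ; home
; layer 1
G0 Z2.1
G0 X0.0 Y0.0
G1 X23.0 Y0.0
G1 X23.0 Y18.0
G1 X0.0 Y18.0
G1 X0.0 Y0.0
; layer 2
G0 Z4.2
G0 X0.0 Y0.0
G1 X23.0 Y0.0
G1 X23.0 Y18.0
G1 X0.0 Y18.0
G1 X0.0 Y0.0
; layer 3
G0 Z6.4
G0 X0.0 Y0.0
G1 X23.0 Y0.0
G1 X23.0 Y18.0
G1 X0.0 Y18.0
G1 X0.0 Y0.0
; layer 4
G0 Z8.5
G0 X0.0 Y0.0
G1 X23.0 Y0.0
G1 X23.0 Y18.0
G1 X0.0 Y18.0
G1 X0.0 Y0.0
; layer 5
G0 Z10.6
G0 X0.0 Y0.0
G1 X23.0 Y0.0
G1 X23.0 Y18.0
G1 X0.0 Y18.0
G1 X0.0 Y0.0
; layer 6
G0 Z12.8
G0 X0.0 Y0.0
G1 X23.0 Y0.0
G1 X23.0 Y18.0
G1 X0.0 Y18.0
G1 X0.0 Y0.0
; layer 7
G0 Z14.9
G0 X0.0 Y0.0
G1 X23.0 Y0.0
G1 X23.0 Y18.0
G1 X0.0 Y18.0
G1 X0.0 Y0.0
; layer 8
G0 Z17.0
G0 X0.0 Y0.0
G1 X23.0 Y0.0
G1 X23.0 Y18.0
G1 X0.0 Y18.0
G1 X0.0 Y0.0
M2 ; end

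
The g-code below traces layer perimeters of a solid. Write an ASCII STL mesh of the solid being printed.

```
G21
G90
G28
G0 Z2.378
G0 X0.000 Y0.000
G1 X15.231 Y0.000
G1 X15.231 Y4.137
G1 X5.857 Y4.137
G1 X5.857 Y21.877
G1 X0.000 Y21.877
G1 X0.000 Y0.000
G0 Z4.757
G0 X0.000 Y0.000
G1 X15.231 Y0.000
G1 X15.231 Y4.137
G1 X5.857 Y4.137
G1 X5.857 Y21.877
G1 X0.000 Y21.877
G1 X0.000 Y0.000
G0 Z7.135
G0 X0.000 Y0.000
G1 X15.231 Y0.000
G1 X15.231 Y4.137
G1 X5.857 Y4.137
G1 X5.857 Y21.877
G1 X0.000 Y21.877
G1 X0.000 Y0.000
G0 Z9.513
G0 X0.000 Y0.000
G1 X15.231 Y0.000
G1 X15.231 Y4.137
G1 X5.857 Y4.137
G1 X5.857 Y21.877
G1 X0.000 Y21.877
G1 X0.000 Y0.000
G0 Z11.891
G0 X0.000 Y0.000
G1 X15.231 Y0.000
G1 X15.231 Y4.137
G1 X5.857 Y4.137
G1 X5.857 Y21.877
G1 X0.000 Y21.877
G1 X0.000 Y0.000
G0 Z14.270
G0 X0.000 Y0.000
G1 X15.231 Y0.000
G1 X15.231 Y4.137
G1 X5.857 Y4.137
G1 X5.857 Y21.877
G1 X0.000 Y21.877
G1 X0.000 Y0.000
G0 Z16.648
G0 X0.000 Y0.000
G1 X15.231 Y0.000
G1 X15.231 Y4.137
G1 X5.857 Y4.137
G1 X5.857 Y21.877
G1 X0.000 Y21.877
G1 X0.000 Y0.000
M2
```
solid part
  facet normal 0.0000 0.0000 -1.0000
    outer loop
      vertex 15.231 4.137 0.000
      vertex 15.231 0.000 0.000
      vertex 0.000 0.000 0.000
    endloop
  endfacet
  facet normal 0.0000 0.0000 -1.0000
    outer loop
      vertex 5.857 4.137 0.000
      vertex 15.231 4.137 0.000
      vertex 0.000 0.000 0.000
    endloop
  endfacet
  facet normal 0.0000 0.0000 -1.0000
    outer loop
      vertex 5.857 21.877 0.000
      vertex 5.857 4.137 0.000
      vertex 0.000 0.000 0.000
    endloop
  endfacet
  facet normal 0.0000 0.0000 -1.0000
    outer loop
      vertex 0.000 21.877 0.000
      vertex 5.857 21.877 0.000
      vertex 0.000 0.000 0.000
    endloop
  endfacet
  facet normal 0.0000 0.0000 1.0000
    outer loop
      vertex 0.000 0.000 16.648
      vertex 15.231 0.000 16.648
      vertex 15.231 4.137 16.648
    endloop
  endfacet
  facet normal 0.0000 0.0000 1.0000
    outer loop
      vertex 0.000 0.000 16.648
      vertex 15.231 4.137 16.648
      vertex 5.857 4.137 16.648
    endloop
  endfacet
  facet normal 0.0000 0.0000 1.0000
    outer loop
      vertex 0.000 0.000 16.648
      vertex 5.857 4.137 16.648
      vertex 5.857 21.877 16.648
    endloop
  endfacet
  facet normal 0.0000 0.0000 1.0000
    outer loop
      vertex 0.000 0.000 16.648
      vertex 5.857 21.877 16.648
      vertex 0.000 21.877 16.648
    endloop
  endfacet
  facet normal 0.0000 -1.0000 0.0000
    outer loop
      vertex 0.000 0.000 0.000
      vertex 15.231 0.000 0.000
      vertex 15.231 0.000 16.648
    endloop
  endfacet
  facet normal 0.0000 -1.0000 0.0000
    outer loop
      vertex 0.000 0.000 0.000
      vertex 15.231 0.000 16.648
      vertex 0.000 0.000 16.648
    endloop
  endfacet
  facet normal 1.0000 0.0000 0.0000
    outer loop
      vertex 15.231 0.000 0.000
      vertex 15.231 4.137 0.000
      vertex 15.231 4.137 16.648
    endloop
  endfacet
  facet normal 1.0000 0.0000 0.0000
    outer loop
      vertex 15.231 0.000 0.000
      vertex 15.231 4.137 16.648
      vertex 15.231 0.000 16.648
    endloop
  endfacet
  facet normal 0.0000 1.0000 0.0000
    outer loop
      vertex 15.231 4.137 0.000
      vertex 5.857 4.137 0.000
      vertex 5.857 4.137 16.648
    endloop
  endfacet
  facet normal 0.0000 1.0000 0.0000
    outer loop
      vertex 15.231 4.137 0.000
      vertex 5.857 4.137 16.648
      vertex 15.231 4.137 16.648
    endloop
  endfacet
  facet normal 1.0000 0.0000 0.0000
    outer loop
      vertex 5.857 4.137 0.000
      vertex 5.857 21.877 0.000
      vertex 5.857 21.877 16.648
    endloop
  endfacet
  facet normal 1.0000 0.0000 0.0000
    outer loop
      vertex 5.857 4.137 0.000
      vertex 5.857 21.877 16.648
      vertex 5.857 4.137 16.648
    endloop
  endfacet
  facet normal 0.0000 1.0000 0.0000
    outer loop
      vertex 5.857 21.877 0.000
      vertex 0.000 21.877 0.000
      vertex 0.000 21.877 16.648
    endloop
  endfacet
  facet normal 0.0000 1.0000 0.0000
    outer loop
      vertex 5.857 21.877 0.000
      vertex 0.000 21.877 16.648
      vertex 5.857 21.877 16.648
    endloop
  endfacet
  facet normal -1.0000 0.0000 0.0000
    outer loop
      vertex 0.000 21.877 0.000
      vertex 0.000 0.000 0.000
      vertex 0.000 0.000 16.648
    endloop
  endfacet
  facet normal -1.0000 0.0000 0.0000
    outer loop
      vertex 0.000 21.877 0.000
      vertex 0.000 0.000 16.648
      vertex 0.000 21.877 16.648
    endloop
  endfacet
endsolid part

The G0 Z moves step by Δz≈2.378 mm. Every layer's G1 loop is the same polygon, so the solid is a straight extrusion of it from z=0 to z≈16.6. Closing with flat bottom and top caps and triangulating gives 20 facets — an L-shaped prism: outer 15.2 × 21.9 mm, arm thicknesses ≈ 4.14 mm (horizontal) and 5.86 mm (vertical), extruded 16.6 mm in z.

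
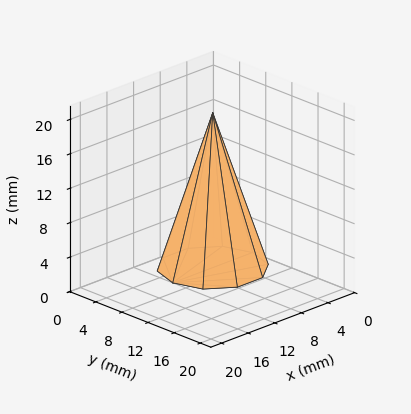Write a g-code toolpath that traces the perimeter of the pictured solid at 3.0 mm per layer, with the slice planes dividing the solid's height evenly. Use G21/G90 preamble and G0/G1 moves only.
Reading the render: the shape is a regular 10-sided pyramid, base circumscribed radius ≈ 6 mm, apex at z ≈ 18 mm (dimensions read to the nearest mm from the axis ticks). For the g-code, the solid's height is divided into equal slices at the stated Δz and each level perimeter traced with G1 moves after a G0 lift.

; perimeter-only toolpath
G21 ; units = mm
G90 ; absolute positioning
G28 ; home
; layer 1
G0 Z3.0
G0 X11.0 Y6.0
G1 X10.1 Y8.9
G1 X7.6 Y10.8
G1 X4.4 Y10.8
G1 X1.9 Y8.9
G1 X1.0 Y6.0
G1 X1.9 Y3.1
G1 X4.4 Y1.2
G1 X7.6 Y1.2
G1 X10.1 Y3.1
G1 X11.0 Y6.0
; layer 2
G0 Z6.0
G0 X10.0 Y6.0
G1 X9.3 Y8.3
G1 X7.3 Y9.8
G1 X4.7 Y9.8
G1 X2.7 Y8.3
G1 X2.0 Y6.0
G1 X2.7 Y3.7
G1 X4.7 Y2.2
G1 X7.3 Y2.2
G1 X9.3 Y3.7
G1 X10.0 Y6.0
; layer 3
G0 Z9.0
G0 X9.0 Y6.0
G1 X8.4 Y7.8
G1 X7.0 Y8.8
G1 X5.0 Y8.8
G1 X3.5 Y7.8
G1 X3.0 Y6.0
G1 X3.5 Y4.2
G1 X5.0 Y3.1
G1 X7.0 Y3.1
G1 X8.4 Y4.2
G1 X9.0 Y6.0
; layer 4
G0 Z12.0
G0 X8.0 Y6.0
G1 X7.6 Y7.2
G1 X6.6 Y7.9
G1 X5.4 Y7.9
G1 X4.4 Y7.2
G1 X4.0 Y6.0
G1 X4.4 Y4.8
G1 X5.4 Y4.1
G1 X6.6 Y4.1
G1 X7.6 Y4.8
G1 X8.0 Y6.0
; layer 5
G0 Z15.0
G0 X7.0 Y6.0
G1 X6.8 Y6.6
G1 X6.3 Y6.9
G1 X5.7 Y6.9
G1 X5.2 Y6.6
G1 X5.0 Y6.0
G1 X5.2 Y5.4
G1 X5.7 Y5.0
G1 X6.3 Y5.0
G1 X6.8 Y5.4
G1 X7.0 Y6.0
M2 ; end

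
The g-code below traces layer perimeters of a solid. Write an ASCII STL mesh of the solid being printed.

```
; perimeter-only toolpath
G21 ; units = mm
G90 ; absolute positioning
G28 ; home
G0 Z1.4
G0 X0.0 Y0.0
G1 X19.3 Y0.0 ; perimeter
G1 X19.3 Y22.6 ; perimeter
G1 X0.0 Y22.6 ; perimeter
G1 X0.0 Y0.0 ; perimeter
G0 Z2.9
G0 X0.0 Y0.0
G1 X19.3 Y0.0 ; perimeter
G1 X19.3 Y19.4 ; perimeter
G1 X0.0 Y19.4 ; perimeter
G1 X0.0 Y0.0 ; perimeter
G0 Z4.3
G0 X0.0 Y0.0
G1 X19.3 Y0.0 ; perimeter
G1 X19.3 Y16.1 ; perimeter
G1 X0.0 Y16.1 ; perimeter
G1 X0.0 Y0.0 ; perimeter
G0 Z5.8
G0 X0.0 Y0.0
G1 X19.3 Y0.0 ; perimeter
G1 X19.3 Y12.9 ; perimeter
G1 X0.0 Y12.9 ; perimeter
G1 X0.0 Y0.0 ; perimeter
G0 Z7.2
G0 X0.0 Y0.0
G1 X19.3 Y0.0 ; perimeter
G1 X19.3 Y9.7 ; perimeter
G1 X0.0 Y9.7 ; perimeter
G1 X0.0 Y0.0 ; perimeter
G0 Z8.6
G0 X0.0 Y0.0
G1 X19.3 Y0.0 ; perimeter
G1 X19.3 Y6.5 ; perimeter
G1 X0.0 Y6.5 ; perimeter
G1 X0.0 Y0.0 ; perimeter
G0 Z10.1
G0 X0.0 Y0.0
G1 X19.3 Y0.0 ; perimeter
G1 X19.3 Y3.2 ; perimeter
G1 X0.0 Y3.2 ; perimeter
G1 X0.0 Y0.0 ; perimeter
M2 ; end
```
solid part
  facet normal 0.0000 0.0000 -1.0000
    outer loop
      vertex 19.3 25.8 0.0
      vertex 19.3 0.0 0.0
      vertex 0.0 0.0 0.0
    endloop
  endfacet
  facet normal 0.0000 0.0000 -1.0000
    outer loop
      vertex 0.0 25.8 0.0
      vertex 19.3 25.8 0.0
      vertex 0.0 0.0 0.0
    endloop
  endfacet
  facet normal 0.0000 -1.0000 0.0000
    outer loop
      vertex 0.0 0.0 0.0
      vertex 19.3 0.0 0.0
      vertex 19.3 0.0 11.5
    endloop
  endfacet
  facet normal 0.0000 -1.0000 0.0000
    outer loop
      vertex 0.0 0.0 0.0
      vertex 19.3 0.0 11.5
      vertex 0.0 0.0 11.5
    endloop
  endfacet
  facet normal 0.0000 0.4071 0.9134
    outer loop
      vertex 0.0 0.0 11.5
      vertex 19.3 0.0 11.5
      vertex 19.3 25.8 0.0
    endloop
  endfacet
  facet normal 0.0000 0.4071 0.9134
    outer loop
      vertex 0.0 0.0 11.5
      vertex 19.3 25.8 0.0
      vertex 0.0 25.8 0.0
    endloop
  endfacet
  facet normal -1.0000 0.0000 0.0000
    outer loop
      vertex 0.0 0.0 11.5
      vertex 0.0 25.8 0.0
      vertex 0.0 0.0 0.0
    endloop
  endfacet
  facet normal 1.0000 0.0000 0.0000
    outer loop
      vertex 19.3 0.0 0.0
      vertex 19.3 25.8 0.0
      vertex 19.3 0.0 11.5
    endloop
  endfacet
endsolid part

The G0 Z moves step by Δz≈1.4 mm. The G1 loops shrink linearly with z, so the solid tapers from its base footprint up to z≈11.5. Closing with a flat bottom cap and the tapered top and triangulating gives 8 facets — a wedge (ramp): 19.3 × 25.8 mm base, rising to 11.5 mm along the y=0 edge and sloping linearly to z=0 at y=25.8.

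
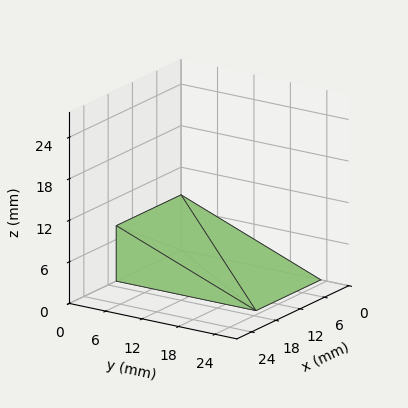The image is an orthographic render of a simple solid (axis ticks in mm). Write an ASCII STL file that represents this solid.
Reading the render: the shape is a wedge (ramp): 16 × 23 mm base, rising to 8 mm along the y=0 edge and sloping linearly to z=0 at y=23 (dimensions read to the nearest mm from the axis ticks). For the STL, each face is triangulated and given an outward normal.

solid part
  facet normal 0.0000 0.0000 -1.0000
    outer loop
      vertex 16.000 23.000 0.000
      vertex 16.000 0.000 0.000
      vertex 0.000 0.000 0.000
    endloop
  endfacet
  facet normal 0.0000 0.0000 -1.0000
    outer loop
      vertex 0.000 23.000 0.000
      vertex 16.000 23.000 0.000
      vertex 0.000 0.000 0.000
    endloop
  endfacet
  facet normal 0.0000 -1.0000 0.0000
    outer loop
      vertex 0.000 0.000 0.000
      vertex 16.000 0.000 0.000
      vertex 16.000 0.000 8.000
    endloop
  endfacet
  facet normal 0.0000 -1.0000 0.0000
    outer loop
      vertex 0.000 0.000 0.000
      vertex 16.000 0.000 8.000
      vertex 0.000 0.000 8.000
    endloop
  endfacet
  facet normal 0.0000 0.3285 0.9445
    outer loop
      vertex 0.000 0.000 8.000
      vertex 16.000 0.000 8.000
      vertex 16.000 23.000 0.000
    endloop
  endfacet
  facet normal 0.0000 0.3285 0.9445
    outer loop
      vertex 0.000 0.000 8.000
      vertex 16.000 23.000 0.000
      vertex 0.000 23.000 0.000
    endloop
  endfacet
  facet normal -1.0000 0.0000 0.0000
    outer loop
      vertex 0.000 0.000 8.000
      vertex 0.000 23.000 0.000
      vertex 0.000 0.000 0.000
    endloop
  endfacet
  facet normal 1.0000 0.0000 0.0000
    outer loop
      vertex 16.000 0.000 0.000
      vertex 16.000 23.000 0.000
      vertex 16.000 0.000 8.000
    endloop
  endfacet
endsolid part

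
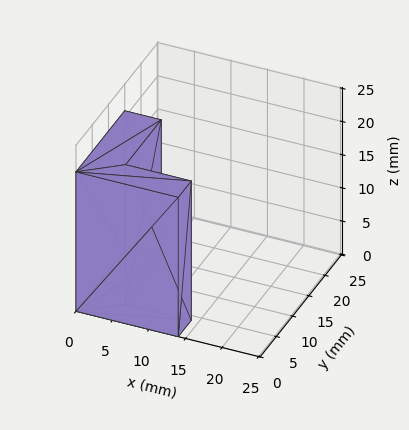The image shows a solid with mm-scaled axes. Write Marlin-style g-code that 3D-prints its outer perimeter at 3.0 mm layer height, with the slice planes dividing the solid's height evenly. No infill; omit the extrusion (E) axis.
Reading the render: the shape is an L-shaped prism: outer 14 × 15 mm, arm thicknesses ≈ 4 mm (horizontal) and 5 mm (vertical), extruded 21 mm in z (dimensions read to the nearest mm from the axis ticks). For the g-code, the solid's height is divided into equal slices at the stated Δz and each level perimeter traced with G1 moves after a G0 lift.

; perimeter-only toolpath
G21 ; units = mm
G90 ; absolute positioning
G28 ; home
; layer 1
G0 Z3.0
G0 X0.0 Y0.0
G1 X14.0 Y0.0
G1 X14.0 Y4.0
G1 X5.0 Y4.0
G1 X5.0 Y15.0
G1 X0.0 Y15.0
G1 X0.0 Y0.0
; layer 2
G0 Z6.0
G0 X0.0 Y0.0
G1 X14.0 Y0.0
G1 X14.0 Y4.0
G1 X5.0 Y4.0
G1 X5.0 Y15.0
G1 X0.0 Y15.0
G1 X0.0 Y0.0
; layer 3
G0 Z9.0
G0 X0.0 Y0.0
G1 X14.0 Y0.0
G1 X14.0 Y4.0
G1 X5.0 Y4.0
G1 X5.0 Y15.0
G1 X0.0 Y15.0
G1 X0.0 Y0.0
; layer 4
G0 Z12.0
G0 X0.0 Y0.0
G1 X14.0 Y0.0
G1 X14.0 Y4.0
G1 X5.0 Y4.0
G1 X5.0 Y15.0
G1 X0.0 Y15.0
G1 X0.0 Y0.0
; layer 5
G0 Z15.0
G0 X0.0 Y0.0
G1 X14.0 Y0.0
G1 X14.0 Y4.0
G1 X5.0 Y4.0
G1 X5.0 Y15.0
G1 X0.0 Y15.0
G1 X0.0 Y0.0
; layer 6
G0 Z18.0
G0 X0.0 Y0.0
G1 X14.0 Y0.0
G1 X14.0 Y4.0
G1 X5.0 Y4.0
G1 X5.0 Y15.0
G1 X0.0 Y15.0
G1 X0.0 Y0.0
; layer 7
G0 Z21.0
G0 X0.0 Y0.0
G1 X14.0 Y0.0
G1 X14.0 Y4.0
G1 X5.0 Y4.0
G1 X5.0 Y15.0
G1 X0.0 Y15.0
G1 X0.0 Y0.0
M2 ; end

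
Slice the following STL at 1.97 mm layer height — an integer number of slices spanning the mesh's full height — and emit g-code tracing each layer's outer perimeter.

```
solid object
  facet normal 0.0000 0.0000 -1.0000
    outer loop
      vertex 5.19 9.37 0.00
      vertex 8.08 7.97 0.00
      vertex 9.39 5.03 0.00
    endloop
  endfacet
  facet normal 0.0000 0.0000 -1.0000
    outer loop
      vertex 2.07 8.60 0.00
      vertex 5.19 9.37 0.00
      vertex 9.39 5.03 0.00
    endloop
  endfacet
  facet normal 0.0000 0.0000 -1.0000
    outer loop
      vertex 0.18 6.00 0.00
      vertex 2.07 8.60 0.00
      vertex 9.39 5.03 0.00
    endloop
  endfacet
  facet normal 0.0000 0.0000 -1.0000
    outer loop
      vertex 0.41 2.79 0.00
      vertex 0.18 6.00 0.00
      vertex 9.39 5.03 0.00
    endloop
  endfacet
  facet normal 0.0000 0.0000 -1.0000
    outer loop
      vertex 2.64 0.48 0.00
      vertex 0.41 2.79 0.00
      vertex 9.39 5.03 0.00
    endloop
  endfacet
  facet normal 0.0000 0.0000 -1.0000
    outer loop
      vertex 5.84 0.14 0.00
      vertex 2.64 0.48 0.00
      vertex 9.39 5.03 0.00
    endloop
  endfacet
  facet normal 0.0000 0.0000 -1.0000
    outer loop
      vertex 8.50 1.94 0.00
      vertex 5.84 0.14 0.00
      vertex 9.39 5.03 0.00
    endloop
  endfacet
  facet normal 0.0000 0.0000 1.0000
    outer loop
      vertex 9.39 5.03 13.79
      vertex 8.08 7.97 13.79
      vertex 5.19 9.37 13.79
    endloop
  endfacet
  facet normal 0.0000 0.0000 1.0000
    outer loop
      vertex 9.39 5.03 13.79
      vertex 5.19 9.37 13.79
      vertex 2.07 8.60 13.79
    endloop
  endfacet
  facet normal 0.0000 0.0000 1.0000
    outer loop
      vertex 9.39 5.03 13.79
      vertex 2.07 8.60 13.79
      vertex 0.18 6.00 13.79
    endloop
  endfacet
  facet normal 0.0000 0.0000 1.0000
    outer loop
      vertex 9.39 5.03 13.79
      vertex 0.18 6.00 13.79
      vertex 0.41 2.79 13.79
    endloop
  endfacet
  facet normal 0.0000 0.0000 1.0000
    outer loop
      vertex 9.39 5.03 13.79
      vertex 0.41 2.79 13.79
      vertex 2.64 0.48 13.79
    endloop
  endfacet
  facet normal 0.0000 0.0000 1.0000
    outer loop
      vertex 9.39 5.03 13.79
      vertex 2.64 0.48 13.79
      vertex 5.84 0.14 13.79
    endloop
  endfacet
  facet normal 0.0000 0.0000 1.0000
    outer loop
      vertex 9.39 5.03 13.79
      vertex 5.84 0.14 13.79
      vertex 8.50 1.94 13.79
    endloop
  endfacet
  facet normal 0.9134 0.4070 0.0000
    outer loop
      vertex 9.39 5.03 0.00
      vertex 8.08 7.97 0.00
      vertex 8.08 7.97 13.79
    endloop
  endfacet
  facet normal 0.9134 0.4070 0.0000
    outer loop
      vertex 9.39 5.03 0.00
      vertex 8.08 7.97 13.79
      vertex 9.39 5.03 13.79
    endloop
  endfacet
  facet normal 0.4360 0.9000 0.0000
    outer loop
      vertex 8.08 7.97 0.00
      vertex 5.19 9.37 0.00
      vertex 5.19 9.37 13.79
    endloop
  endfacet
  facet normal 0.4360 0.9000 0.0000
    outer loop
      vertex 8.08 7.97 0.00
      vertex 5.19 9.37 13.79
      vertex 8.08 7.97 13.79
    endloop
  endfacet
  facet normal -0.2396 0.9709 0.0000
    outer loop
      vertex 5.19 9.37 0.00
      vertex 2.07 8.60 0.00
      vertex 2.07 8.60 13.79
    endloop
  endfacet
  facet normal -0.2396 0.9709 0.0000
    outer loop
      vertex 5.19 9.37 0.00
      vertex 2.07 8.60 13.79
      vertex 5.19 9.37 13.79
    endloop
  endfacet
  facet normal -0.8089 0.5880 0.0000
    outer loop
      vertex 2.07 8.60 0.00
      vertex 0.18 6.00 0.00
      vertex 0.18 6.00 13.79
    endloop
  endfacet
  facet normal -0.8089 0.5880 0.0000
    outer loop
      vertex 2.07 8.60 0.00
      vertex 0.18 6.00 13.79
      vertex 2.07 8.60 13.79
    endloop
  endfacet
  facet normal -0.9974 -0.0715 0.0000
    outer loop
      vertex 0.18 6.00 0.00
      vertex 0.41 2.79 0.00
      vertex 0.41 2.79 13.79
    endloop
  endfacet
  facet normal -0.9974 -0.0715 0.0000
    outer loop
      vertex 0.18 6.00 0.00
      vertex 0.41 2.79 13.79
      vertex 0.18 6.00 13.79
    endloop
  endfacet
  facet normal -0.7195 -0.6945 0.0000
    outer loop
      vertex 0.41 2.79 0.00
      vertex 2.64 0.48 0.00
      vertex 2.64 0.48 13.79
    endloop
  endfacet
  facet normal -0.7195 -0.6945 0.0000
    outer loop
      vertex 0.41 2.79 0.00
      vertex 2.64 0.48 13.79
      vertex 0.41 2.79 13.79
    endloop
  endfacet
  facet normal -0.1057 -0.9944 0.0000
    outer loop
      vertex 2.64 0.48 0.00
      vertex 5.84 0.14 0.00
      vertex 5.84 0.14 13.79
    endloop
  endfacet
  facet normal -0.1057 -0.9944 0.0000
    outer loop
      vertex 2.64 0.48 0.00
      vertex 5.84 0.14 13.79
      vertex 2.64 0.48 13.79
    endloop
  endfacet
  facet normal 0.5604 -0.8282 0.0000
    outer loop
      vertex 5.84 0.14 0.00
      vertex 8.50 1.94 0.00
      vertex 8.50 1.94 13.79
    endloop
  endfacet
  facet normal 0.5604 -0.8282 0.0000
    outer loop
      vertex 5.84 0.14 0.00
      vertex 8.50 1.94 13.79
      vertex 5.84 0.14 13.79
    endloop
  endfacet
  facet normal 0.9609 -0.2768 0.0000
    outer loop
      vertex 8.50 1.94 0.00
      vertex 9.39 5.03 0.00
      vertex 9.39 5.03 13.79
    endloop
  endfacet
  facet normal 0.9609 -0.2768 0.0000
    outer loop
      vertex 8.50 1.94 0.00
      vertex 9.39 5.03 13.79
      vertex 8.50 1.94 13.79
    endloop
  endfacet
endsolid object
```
; perimeter-only toolpath
G21 ; units = mm
G90 ; absolute positioning
G28 ; home
; layer 1
G0 Z1.97
G0 X9.39 Y5.03
G1 X8.08 Y7.97
G1 X5.19 Y9.37
G1 X2.07 Y8.60
G1 X0.18 Y6.00
G1 X0.41 Y2.79
G1 X2.64 Y0.48
G1 X5.84 Y0.14
G1 X8.50 Y1.94
G1 X9.39 Y5.03
; layer 2
G0 Z3.94
G0 X9.39 Y5.03
G1 X8.08 Y7.97
G1 X5.19 Y9.37
G1 X2.07 Y8.60
G1 X0.18 Y6.00
G1 X0.41 Y2.79
G1 X2.64 Y0.48
G1 X5.84 Y0.14
G1 X8.50 Y1.94
G1 X9.39 Y5.03
; layer 3
G0 Z5.91
G0 X9.39 Y5.03
G1 X8.08 Y7.97
G1 X5.19 Y9.37
G1 X2.07 Y8.60
G1 X0.18 Y6.00
G1 X0.41 Y2.79
G1 X2.64 Y0.48
G1 X5.84 Y0.14
G1 X8.50 Y1.94
G1 X9.39 Y5.03
; layer 4
G0 Z7.88
G0 X9.39 Y5.03
G1 X8.08 Y7.97
G1 X5.19 Y9.37
G1 X2.07 Y8.60
G1 X0.18 Y6.00
G1 X0.41 Y2.79
G1 X2.64 Y0.48
G1 X5.84 Y0.14
G1 X8.50 Y1.94
G1 X9.39 Y5.03
; layer 5
G0 Z9.85
G0 X9.39 Y5.03
G1 X8.08 Y7.97
G1 X5.19 Y9.37
G1 X2.07 Y8.60
G1 X0.18 Y6.00
G1 X0.41 Y2.79
G1 X2.64 Y0.48
G1 X5.84 Y0.14
G1 X8.50 Y1.94
G1 X9.39 Y5.03
; layer 6
G0 Z11.82
G0 X9.39 Y5.03
G1 X8.08 Y7.97
G1 X5.19 Y9.37
G1 X2.07 Y8.60
G1 X0.18 Y6.00
G1 X0.41 Y2.79
G1 X2.64 Y0.48
G1 X5.84 Y0.14
G1 X8.50 Y1.94
G1 X9.39 Y5.03
; layer 7
G0 Z13.79
G0 X9.39 Y5.03
G1 X8.08 Y7.97
G1 X5.19 Y9.37
G1 X2.07 Y8.60
G1 X0.18 Y6.00
G1 X0.41 Y2.79
G1 X2.64 Y0.48
G1 X5.84 Y0.14
G1 X8.50 Y1.94
G1 X9.39 Y5.03
M2 ; end

The solid is a regular 9-sided prism (a cylinder approximated with 9 flat sides), circumscribed radius ≈ 4.7 mm, height ≈ 13.8 mm. Slicing at Δz = 1.97 mm — 7 equal slices spanning the solid's height, so layer i sits at z = i·h/7 — gives 7 non-empty perimeters. Each is a 9-segment closed polygon; G0 lifts to the layer z and rapids to the start vertex, then G1 traces the edges.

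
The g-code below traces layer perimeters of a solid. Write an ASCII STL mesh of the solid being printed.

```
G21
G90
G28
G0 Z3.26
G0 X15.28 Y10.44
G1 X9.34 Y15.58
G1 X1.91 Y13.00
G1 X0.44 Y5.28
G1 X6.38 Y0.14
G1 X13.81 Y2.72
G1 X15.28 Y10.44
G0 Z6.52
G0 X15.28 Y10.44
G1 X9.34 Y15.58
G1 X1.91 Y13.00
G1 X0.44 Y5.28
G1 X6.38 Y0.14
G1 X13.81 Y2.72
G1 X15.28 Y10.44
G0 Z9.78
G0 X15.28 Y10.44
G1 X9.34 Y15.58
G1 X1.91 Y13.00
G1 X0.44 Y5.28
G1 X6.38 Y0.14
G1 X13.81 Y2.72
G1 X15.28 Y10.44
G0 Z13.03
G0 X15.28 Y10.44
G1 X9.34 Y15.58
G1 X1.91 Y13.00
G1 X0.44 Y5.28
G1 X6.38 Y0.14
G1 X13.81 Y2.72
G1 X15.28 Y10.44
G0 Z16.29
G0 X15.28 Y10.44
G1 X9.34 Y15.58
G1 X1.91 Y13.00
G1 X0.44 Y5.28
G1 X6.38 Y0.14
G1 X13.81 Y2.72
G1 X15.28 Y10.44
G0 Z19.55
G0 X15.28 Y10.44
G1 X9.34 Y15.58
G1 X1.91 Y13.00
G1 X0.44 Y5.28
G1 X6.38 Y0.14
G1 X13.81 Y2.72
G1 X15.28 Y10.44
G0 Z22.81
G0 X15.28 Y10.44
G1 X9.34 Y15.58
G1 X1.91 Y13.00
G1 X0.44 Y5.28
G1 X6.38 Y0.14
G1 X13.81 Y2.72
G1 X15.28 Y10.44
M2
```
solid part
  facet normal 0.0000 0.0000 -1.0000
    outer loop
      vertex 1.91 13.00 0.00
      vertex 9.34 15.58 0.00
      vertex 15.28 10.44 0.00
    endloop
  endfacet
  facet normal 0.0000 0.0000 -1.0000
    outer loop
      vertex 0.44 5.28 0.00
      vertex 1.91 13.00 0.00
      vertex 15.28 10.44 0.00
    endloop
  endfacet
  facet normal 0.0000 0.0000 -1.0000
    outer loop
      vertex 6.38 0.14 0.00
      vertex 0.44 5.28 0.00
      vertex 15.28 10.44 0.00
    endloop
  endfacet
  facet normal 0.0000 0.0000 -1.0000
    outer loop
      vertex 13.81 2.72 0.00
      vertex 6.38 0.14 0.00
      vertex 15.28 10.44 0.00
    endloop
  endfacet
  facet normal 0.0000 0.0000 1.0000
    outer loop
      vertex 15.28 10.44 22.81
      vertex 9.34 15.58 22.81
      vertex 1.91 13.00 22.81
    endloop
  endfacet
  facet normal 0.0000 0.0000 1.0000
    outer loop
      vertex 15.28 10.44 22.81
      vertex 1.91 13.00 22.81
      vertex 0.44 5.28 22.81
    endloop
  endfacet
  facet normal 0.0000 0.0000 1.0000
    outer loop
      vertex 15.28 10.44 22.81
      vertex 0.44 5.28 22.81
      vertex 6.38 0.14 22.81
    endloop
  endfacet
  facet normal 0.0000 0.0000 1.0000
    outer loop
      vertex 15.28 10.44 22.81
      vertex 6.38 0.14 22.81
      vertex 13.81 2.72 22.81
    endloop
  endfacet
  facet normal 0.6543 0.7562 0.0000
    outer loop
      vertex 15.28 10.44 0.00
      vertex 9.34 15.58 0.00
      vertex 9.34 15.58 22.81
    endloop
  endfacet
  facet normal 0.6543 0.7562 0.0000
    outer loop
      vertex 15.28 10.44 0.00
      vertex 9.34 15.58 22.81
      vertex 15.28 10.44 22.81
    endloop
  endfacet
  facet normal -0.3280 0.9447 0.0000
    outer loop
      vertex 9.34 15.58 0.00
      vertex 1.91 13.00 0.00
      vertex 1.91 13.00 22.81
    endloop
  endfacet
  facet normal -0.3280 0.9447 0.0000
    outer loop
      vertex 9.34 15.58 0.00
      vertex 1.91 13.00 22.81
      vertex 9.34 15.58 22.81
    endloop
  endfacet
  facet normal -0.9823 0.1871 0.0000
    outer loop
      vertex 1.91 13.00 0.00
      vertex 0.44 5.28 0.00
      vertex 0.44 5.28 22.81
    endloop
  endfacet
  facet normal -0.9823 0.1871 0.0000
    outer loop
      vertex 1.91 13.00 0.00
      vertex 0.44 5.28 22.81
      vertex 1.91 13.00 22.81
    endloop
  endfacet
  facet normal -0.6543 -0.7562 0.0000
    outer loop
      vertex 0.44 5.28 0.00
      vertex 6.38 0.14 0.00
      vertex 6.38 0.14 22.81
    endloop
  endfacet
  facet normal -0.6543 -0.7562 0.0000
    outer loop
      vertex 0.44 5.28 0.00
      vertex 6.38 0.14 22.81
      vertex 0.44 5.28 22.81
    endloop
  endfacet
  facet normal 0.3280 -0.9447 0.0000
    outer loop
      vertex 6.38 0.14 0.00
      vertex 13.81 2.72 0.00
      vertex 13.81 2.72 22.81
    endloop
  endfacet
  facet normal 0.3280 -0.9447 0.0000
    outer loop
      vertex 6.38 0.14 0.00
      vertex 13.81 2.72 22.81
      vertex 6.38 0.14 22.81
    endloop
  endfacet
  facet normal 0.9823 -0.1871 0.0000
    outer loop
      vertex 13.81 2.72 0.00
      vertex 15.28 10.44 0.00
      vertex 15.28 10.44 22.81
    endloop
  endfacet
  facet normal 0.9823 -0.1871 0.0000
    outer loop
      vertex 13.81 2.72 0.00
      vertex 15.28 10.44 22.81
      vertex 13.81 2.72 22.81
    endloop
  endfacet
endsolid part

The G0 Z moves step by Δz≈3.26 mm. Every layer's G1 loop is the same polygon, so the solid is a straight extrusion of it from z=0 to z≈22.8. Closing with flat bottom and top caps and triangulating gives 20 facets — a regular 6-sided prism (a cylinder approximated with 6 flat sides), circumscribed radius ≈ 7.86 mm, height ≈ 22.8 mm.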